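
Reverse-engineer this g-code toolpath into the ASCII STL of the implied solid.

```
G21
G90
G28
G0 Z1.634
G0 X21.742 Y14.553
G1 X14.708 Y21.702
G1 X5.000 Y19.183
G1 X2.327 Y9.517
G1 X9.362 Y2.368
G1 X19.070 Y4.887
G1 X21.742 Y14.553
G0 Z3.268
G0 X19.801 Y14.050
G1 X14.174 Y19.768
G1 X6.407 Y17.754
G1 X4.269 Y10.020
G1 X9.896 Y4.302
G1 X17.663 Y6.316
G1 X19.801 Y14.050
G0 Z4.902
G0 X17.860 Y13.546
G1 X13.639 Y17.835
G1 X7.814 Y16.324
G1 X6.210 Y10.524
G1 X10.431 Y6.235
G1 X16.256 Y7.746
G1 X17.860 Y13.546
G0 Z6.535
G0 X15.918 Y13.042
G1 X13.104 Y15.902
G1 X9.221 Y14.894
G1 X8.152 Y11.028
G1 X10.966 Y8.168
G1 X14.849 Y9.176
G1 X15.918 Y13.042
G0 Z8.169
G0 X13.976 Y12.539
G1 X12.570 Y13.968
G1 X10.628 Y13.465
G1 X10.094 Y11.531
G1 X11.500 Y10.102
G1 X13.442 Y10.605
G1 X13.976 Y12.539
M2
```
solid part
  facet normal 0.0000 0.0000 -1.0000
    outer loop
      vertex 3.593 20.613 0.000
      vertex 15.243 23.635 0.000
      vertex 23.684 15.057 0.000
    endloop
  endfacet
  facet normal 0.0000 0.0000 -1.0000
    outer loop
      vertex 0.386 9.013 0.000
      vertex 3.593 20.613 0.000
      vertex 23.684 15.057 0.000
    endloop
  endfacet
  facet normal 0.0000 0.0000 -1.0000
    outer loop
      vertex 8.827 0.435 0.000
      vertex 0.386 9.013 0.000
      vertex 23.684 15.057 0.000
    endloop
  endfacet
  facet normal 0.0000 0.0000 -1.0000
    outer loop
      vertex 20.477 3.457 0.000
      vertex 8.827 0.435 0.000
      vertex 23.684 15.057 0.000
    endloop
  endfacet
  facet normal 0.4883 0.4805 0.7284
    outer loop
      vertex 23.684 15.057 0.000
      vertex 15.243 23.635 0.000
      vertex 12.035 12.035 9.803
    endloop
  endfacet
  facet normal -0.1720 0.6632 0.7284
    outer loop
      vertex 15.243 23.635 0.000
      vertex 3.593 20.613 0.000
      vertex 12.035 12.035 9.803
    endloop
  endfacet
  facet normal -0.6604 0.1826 0.7284
    outer loop
      vertex 3.593 20.613 0.000
      vertex 0.386 9.013 0.000
      vertex 12.035 12.035 9.803
    endloop
  endfacet
  facet normal -0.4883 -0.4805 0.7284
    outer loop
      vertex 0.386 9.013 0.000
      vertex 8.827 0.435 0.000
      vertex 12.035 12.035 9.803
    endloop
  endfacet
  facet normal 0.1720 -0.6632 0.7284
    outer loop
      vertex 8.827 0.435 0.000
      vertex 20.477 3.457 0.000
      vertex 12.035 12.035 9.803
    endloop
  endfacet
  facet normal 0.6604 -0.1826 0.7284
    outer loop
      vertex 20.477 3.457 0.000
      vertex 23.684 15.057 0.000
      vertex 12.035 12.035 9.803
    endloop
  endfacet
endsolid part

The G0 Z moves step by Δz≈1.634 mm. The G1 loops shrink linearly with z, so the solid tapers from its base footprint up to z≈9.8. Closing with a flat bottom cap and the tapered top and triangulating gives 10 facets — a regular 6-sided pyramid, base circumscribed radius ≈ 12 mm, apex at z ≈ 9.8 mm.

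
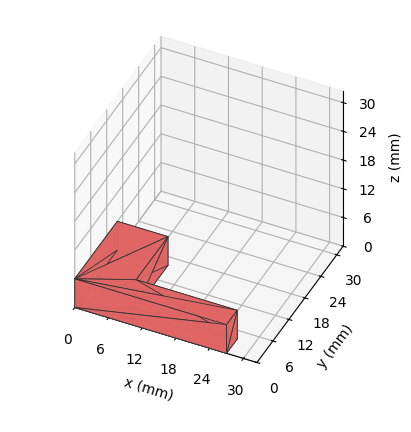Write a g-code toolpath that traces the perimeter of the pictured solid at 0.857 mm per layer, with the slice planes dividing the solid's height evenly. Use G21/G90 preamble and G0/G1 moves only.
Reading the render: the shape is an L-shaped prism: outer 27 × 16 mm, arm thicknesses ≈ 4 mm (horizontal) and 9 mm (vertical), extruded 6 mm in z (dimensions read to the nearest mm from the axis ticks). For the g-code, the solid's height is divided into equal slices at the stated Δz and each level perimeter traced with G1 moves after a G0 lift.

; perimeter-only toolpath
G21 ; units = mm
G90 ; absolute positioning
G28 ; home
; layer 1
G0 Z0.857
G0 X0.000 Y0.000
G1 X27.000 Y0.000
G1 X27.000 Y4.000
G1 X9.000 Y4.000
G1 X9.000 Y16.000
G1 X0.000 Y16.000
G1 X0.000 Y0.000
; layer 2
G0 Z1.714
G0 X0.000 Y0.000
G1 X27.000 Y0.000
G1 X27.000 Y4.000
G1 X9.000 Y4.000
G1 X9.000 Y16.000
G1 X0.000 Y16.000
G1 X0.000 Y0.000
; layer 3
G0 Z2.571
G0 X0.000 Y0.000
G1 X27.000 Y0.000
G1 X27.000 Y4.000
G1 X9.000 Y4.000
G1 X9.000 Y16.000
G1 X0.000 Y16.000
G1 X0.000 Y0.000
; layer 4
G0 Z3.429
G0 X0.000 Y0.000
G1 X27.000 Y0.000
G1 X27.000 Y4.000
G1 X9.000 Y4.000
G1 X9.000 Y16.000
G1 X0.000 Y16.000
G1 X0.000 Y0.000
; layer 5
G0 Z4.286
G0 X0.000 Y0.000
G1 X27.000 Y0.000
G1 X27.000 Y4.000
G1 X9.000 Y4.000
G1 X9.000 Y16.000
G1 X0.000 Y16.000
G1 X0.000 Y0.000
; layer 6
G0 Z5.143
G0 X0.000 Y0.000
G1 X27.000 Y0.000
G1 X27.000 Y4.000
G1 X9.000 Y4.000
G1 X9.000 Y16.000
G1 X0.000 Y16.000
G1 X0.000 Y0.000
; layer 7
G0 Z6.000
G0 X0.000 Y0.000
G1 X27.000 Y0.000
G1 X27.000 Y4.000
G1 X9.000 Y4.000
G1 X9.000 Y16.000
G1 X0.000 Y16.000
G1 X0.000 Y0.000
M2 ; end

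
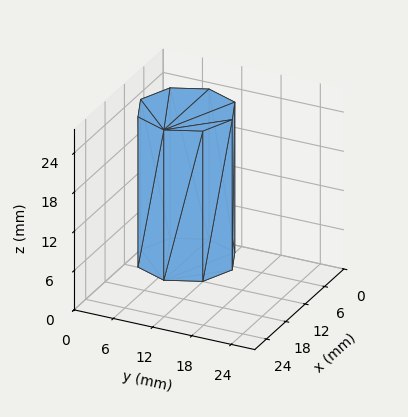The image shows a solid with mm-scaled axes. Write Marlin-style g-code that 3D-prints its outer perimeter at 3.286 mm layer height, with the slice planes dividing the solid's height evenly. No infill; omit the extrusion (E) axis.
Reading the render: the shape is a regular 8-sided prism (a cylinder approximated with 8 flat sides), circumscribed radius ≈ 7 mm, height ≈ 23 mm (dimensions read to the nearest mm from the axis ticks). For the g-code, the solid's height is divided into equal slices at the stated Δz and each level perimeter traced with G1 moves after a G0 lift.

; perimeter-only toolpath
G21 ; units = mm
G90 ; absolute positioning
G28 ; home
; layer 1
G0 Z3.286
G0 X14.000 Y7.000
G1 X11.950 Y11.950
G1 X7.000 Y14.000
G1 X2.050 Y11.950
G1 X0.000 Y7.000
G1 X2.050 Y2.050
G1 X7.000 Y0.000
G1 X11.950 Y2.050
G1 X14.000 Y7.000
; layer 2
G0 Z6.571
G0 X14.000 Y7.000
G1 X11.950 Y11.950
G1 X7.000 Y14.000
G1 X2.050 Y11.950
G1 X0.000 Y7.000
G1 X2.050 Y2.050
G1 X7.000 Y0.000
G1 X11.950 Y2.050
G1 X14.000 Y7.000
; layer 3
G0 Z9.857
G0 X14.000 Y7.000
G1 X11.950 Y11.950
G1 X7.000 Y14.000
G1 X2.050 Y11.950
G1 X0.000 Y7.000
G1 X2.050 Y2.050
G1 X7.000 Y0.000
G1 X11.950 Y2.050
G1 X14.000 Y7.000
; layer 4
G0 Z13.143
G0 X14.000 Y7.000
G1 X11.950 Y11.950
G1 X7.000 Y14.000
G1 X2.050 Y11.950
G1 X0.000 Y7.000
G1 X2.050 Y2.050
G1 X7.000 Y0.000
G1 X11.950 Y2.050
G1 X14.000 Y7.000
; layer 5
G0 Z16.429
G0 X14.000 Y7.000
G1 X11.950 Y11.950
G1 X7.000 Y14.000
G1 X2.050 Y11.950
G1 X0.000 Y7.000
G1 X2.050 Y2.050
G1 X7.000 Y0.000
G1 X11.950 Y2.050
G1 X14.000 Y7.000
; layer 6
G0 Z19.714
G0 X14.000 Y7.000
G1 X11.950 Y11.950
G1 X7.000 Y14.000
G1 X2.050 Y11.950
G1 X0.000 Y7.000
G1 X2.050 Y2.050
G1 X7.000 Y0.000
G1 X11.950 Y2.050
G1 X14.000 Y7.000
; layer 7
G0 Z23.000
G0 X14.000 Y7.000
G1 X11.950 Y11.950
G1 X7.000 Y14.000
G1 X2.050 Y11.950
G1 X0.000 Y7.000
G1 X2.050 Y2.050
G1 X7.000 Y0.000
G1 X11.950 Y2.050
G1 X14.000 Y7.000
M2 ; end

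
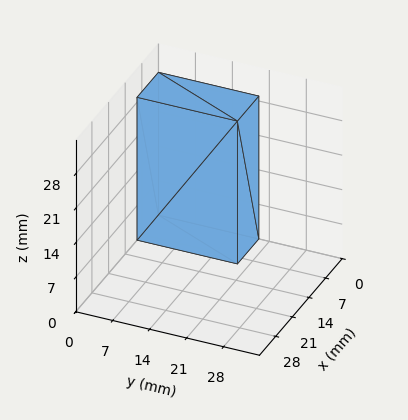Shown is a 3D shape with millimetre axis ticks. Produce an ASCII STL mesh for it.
Reading the render: the shape is a rectangular box, roughly 9 × 19 mm footprint and 29 mm tall (dimensions read to the nearest mm from the axis ticks). For the STL, each face is triangulated and given an outward normal.

solid part
  facet normal 0.0000 0.0000 -1.0000
    outer loop
      vertex 9.00 19.00 0.00
      vertex 9.00 0.00 0.00
      vertex 0.00 0.00 0.00
    endloop
  endfacet
  facet normal 0.0000 0.0000 -1.0000
    outer loop
      vertex 0.00 19.00 0.00
      vertex 9.00 19.00 0.00
      vertex 0.00 0.00 0.00
    endloop
  endfacet
  facet normal 0.0000 0.0000 1.0000
    outer loop
      vertex 0.00 0.00 29.00
      vertex 9.00 0.00 29.00
      vertex 9.00 19.00 29.00
    endloop
  endfacet
  facet normal 0.0000 0.0000 1.0000
    outer loop
      vertex 0.00 0.00 29.00
      vertex 9.00 19.00 29.00
      vertex 0.00 19.00 29.00
    endloop
  endfacet
  facet normal 0.0000 -1.0000 0.0000
    outer loop
      vertex 0.00 0.00 0.00
      vertex 9.00 0.00 0.00
      vertex 9.00 0.00 29.00
    endloop
  endfacet
  facet normal 0.0000 -1.0000 0.0000
    outer loop
      vertex 0.00 0.00 0.00
      vertex 9.00 0.00 29.00
      vertex 0.00 0.00 29.00
    endloop
  endfacet
  facet normal 0.0000 1.0000 0.0000
    outer loop
      vertex 9.00 19.00 29.00
      vertex 9.00 19.00 0.00
      vertex 0.00 19.00 0.00
    endloop
  endfacet
  facet normal 0.0000 1.0000 0.0000
    outer loop
      vertex 0.00 19.00 29.00
      vertex 9.00 19.00 29.00
      vertex 0.00 19.00 0.00
    endloop
  endfacet
  facet normal -1.0000 0.0000 0.0000
    outer loop
      vertex 0.00 19.00 29.00
      vertex 0.00 19.00 0.00
      vertex 0.00 0.00 0.00
    endloop
  endfacet
  facet normal -1.0000 0.0000 0.0000
    outer loop
      vertex 0.00 0.00 29.00
      vertex 0.00 19.00 29.00
      vertex 0.00 0.00 0.00
    endloop
  endfacet
  facet normal 1.0000 0.0000 0.0000
    outer loop
      vertex 9.00 0.00 0.00
      vertex 9.00 19.00 0.00
      vertex 9.00 19.00 29.00
    endloop
  endfacet
  facet normal 1.0000 0.0000 0.0000
    outer loop
      vertex 9.00 0.00 0.00
      vertex 9.00 19.00 29.00
      vertex 9.00 0.00 29.00
    endloop
  endfacet
endsolid part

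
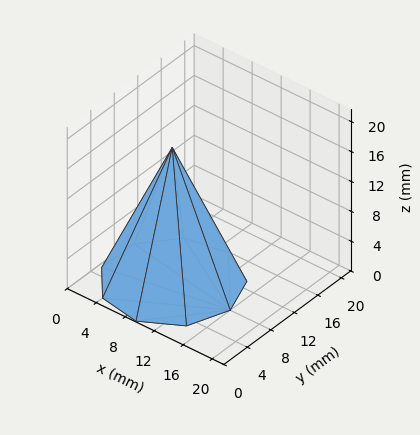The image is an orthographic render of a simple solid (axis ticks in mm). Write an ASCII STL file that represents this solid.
Reading the render: the shape is a regular 9-sided pyramid, base circumscribed radius ≈ 8 mm, apex at z ≈ 18 mm (dimensions read to the nearest mm from the axis ticks). For the STL, each face is triangulated and given an outward normal.

solid part
  facet normal 0.0000 0.0000 -1.0000
    outer loop
      vertex 9.389 15.878 0.000
      vertex 14.128 13.142 0.000
      vertex 16.000 8.000 0.000
    endloop
  endfacet
  facet normal 0.0000 0.0000 -1.0000
    outer loop
      vertex 4.000 14.928 0.000
      vertex 9.389 15.878 0.000
      vertex 16.000 8.000 0.000
    endloop
  endfacet
  facet normal 0.0000 0.0000 -1.0000
    outer loop
      vertex 0.482 10.736 0.000
      vertex 4.000 14.928 0.000
      vertex 16.000 8.000 0.000
    endloop
  endfacet
  facet normal 0.0000 0.0000 -1.0000
    outer loop
      vertex 0.482 5.264 0.000
      vertex 0.482 10.736 0.000
      vertex 16.000 8.000 0.000
    endloop
  endfacet
  facet normal 0.0000 0.0000 -1.0000
    outer loop
      vertex 4.000 1.072 0.000
      vertex 0.482 5.264 0.000
      vertex 16.000 8.000 0.000
    endloop
  endfacet
  facet normal 0.0000 0.0000 -1.0000
    outer loop
      vertex 9.389 0.122 0.000
      vertex 4.000 1.072 0.000
      vertex 16.000 8.000 0.000
    endloop
  endfacet
  facet normal 0.0000 0.0000 -1.0000
    outer loop
      vertex 14.128 2.858 0.000
      vertex 9.389 0.122 0.000
      vertex 16.000 8.000 0.000
    endloop
  endfacet
  facet normal 0.8671 0.3157 0.3854
    outer loop
      vertex 16.000 8.000 0.000
      vertex 14.128 13.142 0.000
      vertex 8.000 8.000 18.000
    endloop
  endfacet
  facet normal 0.4614 0.7991 0.3854
    outer loop
      vertex 14.128 13.142 0.000
      vertex 9.389 15.878 0.000
      vertex 8.000 8.000 18.000
    endloop
  endfacet
  facet normal -0.1602 0.9088 0.3854
    outer loop
      vertex 9.389 15.878 0.000
      vertex 4.000 14.928 0.000
      vertex 8.000 8.000 18.000
    endloop
  endfacet
  facet normal -0.7068 0.5932 0.3854
    outer loop
      vertex 4.000 14.928 0.000
      vertex 0.482 10.736 0.000
      vertex 8.000 8.000 18.000
    endloop
  endfacet
  facet normal -0.9227 0.0000 0.3854
    outer loop
      vertex 0.482 10.736 0.000
      vertex 0.482 5.264 0.000
      vertex 8.000 8.000 18.000
    endloop
  endfacet
  facet normal -0.7068 -0.5932 0.3854
    outer loop
      vertex 0.482 5.264 0.000
      vertex 4.000 1.072 0.000
      vertex 8.000 8.000 18.000
    endloop
  endfacet
  facet normal -0.1602 -0.9088 0.3854
    outer loop
      vertex 4.000 1.072 0.000
      vertex 9.389 0.122 0.000
      vertex 8.000 8.000 18.000
    endloop
  endfacet
  facet normal 0.4614 -0.7991 0.3854
    outer loop
      vertex 9.389 0.122 0.000
      vertex 14.128 2.858 0.000
      vertex 8.000 8.000 18.000
    endloop
  endfacet
  facet normal 0.8671 -0.3157 0.3854
    outer loop
      vertex 14.128 2.858 0.000
      vertex 16.000 8.000 0.000
      vertex 8.000 8.000 18.000
    endloop
  endfacet
endsolid part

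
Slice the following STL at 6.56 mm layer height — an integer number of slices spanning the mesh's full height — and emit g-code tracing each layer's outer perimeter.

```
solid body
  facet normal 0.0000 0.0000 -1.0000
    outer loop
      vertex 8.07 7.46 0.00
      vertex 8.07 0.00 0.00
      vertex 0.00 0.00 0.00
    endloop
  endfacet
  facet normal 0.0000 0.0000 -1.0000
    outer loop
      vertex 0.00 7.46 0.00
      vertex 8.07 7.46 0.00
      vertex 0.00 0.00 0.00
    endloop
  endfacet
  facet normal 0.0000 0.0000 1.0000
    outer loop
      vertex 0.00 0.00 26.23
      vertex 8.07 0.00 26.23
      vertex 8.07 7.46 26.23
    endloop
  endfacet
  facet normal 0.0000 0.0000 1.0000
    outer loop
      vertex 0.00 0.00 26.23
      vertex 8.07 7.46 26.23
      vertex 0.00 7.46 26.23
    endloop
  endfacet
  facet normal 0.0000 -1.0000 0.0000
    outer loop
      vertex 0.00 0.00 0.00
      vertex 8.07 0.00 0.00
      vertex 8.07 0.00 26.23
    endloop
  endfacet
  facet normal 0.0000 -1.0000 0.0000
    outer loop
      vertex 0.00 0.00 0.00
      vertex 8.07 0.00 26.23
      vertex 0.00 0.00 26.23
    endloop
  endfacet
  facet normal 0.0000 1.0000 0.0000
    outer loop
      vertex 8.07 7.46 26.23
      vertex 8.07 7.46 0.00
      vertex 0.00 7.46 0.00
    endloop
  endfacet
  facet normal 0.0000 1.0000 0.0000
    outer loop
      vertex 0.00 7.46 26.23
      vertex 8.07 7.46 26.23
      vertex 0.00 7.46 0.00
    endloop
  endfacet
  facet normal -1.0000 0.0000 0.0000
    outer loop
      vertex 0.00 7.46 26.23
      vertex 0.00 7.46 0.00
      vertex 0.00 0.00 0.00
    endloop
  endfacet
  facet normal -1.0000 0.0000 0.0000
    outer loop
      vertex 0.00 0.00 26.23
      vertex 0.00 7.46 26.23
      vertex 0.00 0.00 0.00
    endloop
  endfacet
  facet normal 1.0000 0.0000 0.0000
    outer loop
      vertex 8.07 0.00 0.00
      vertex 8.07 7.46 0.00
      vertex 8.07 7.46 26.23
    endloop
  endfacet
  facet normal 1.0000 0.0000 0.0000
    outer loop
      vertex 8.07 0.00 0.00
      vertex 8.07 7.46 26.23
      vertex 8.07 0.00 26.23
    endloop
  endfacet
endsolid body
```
; perimeter-only toolpath
G21 ; units = mm
G90 ; absolute positioning
G28 ; home
; layer 1
G0 Z6.56
G0 X0.00 Y0.00
G1 X8.07 Y0.00
G1 X8.07 Y7.46
G1 X0.00 Y7.46
G1 X0.00 Y0.00
; layer 2
G0 Z13.12
G0 X0.00 Y0.00
G1 X8.07 Y0.00
G1 X8.07 Y7.46
G1 X0.00 Y7.46
G1 X0.00 Y0.00
; layer 3
G0 Z19.67
G0 X0.00 Y0.00
G1 X8.07 Y0.00
G1 X8.07 Y7.46
G1 X0.00 Y7.46
G1 X0.00 Y0.00
; layer 4
G0 Z26.23
G0 X0.00 Y0.00
G1 X8.07 Y0.00
G1 X8.07 Y7.46
G1 X0.00 Y7.46
G1 X0.00 Y0.00
M2 ; end

The solid is a rectangular box, roughly 8.07 × 7.46 mm footprint and 26.2 mm tall. Slicing at Δz = 6.56 mm — 4 equal slices spanning the solid's height, so layer i sits at z = i·h/4 — gives 4 non-empty perimeters. Each is a 4-segment closed polygon; G0 lifts to the layer z and rapids to the start vertex, then G1 traces the edges.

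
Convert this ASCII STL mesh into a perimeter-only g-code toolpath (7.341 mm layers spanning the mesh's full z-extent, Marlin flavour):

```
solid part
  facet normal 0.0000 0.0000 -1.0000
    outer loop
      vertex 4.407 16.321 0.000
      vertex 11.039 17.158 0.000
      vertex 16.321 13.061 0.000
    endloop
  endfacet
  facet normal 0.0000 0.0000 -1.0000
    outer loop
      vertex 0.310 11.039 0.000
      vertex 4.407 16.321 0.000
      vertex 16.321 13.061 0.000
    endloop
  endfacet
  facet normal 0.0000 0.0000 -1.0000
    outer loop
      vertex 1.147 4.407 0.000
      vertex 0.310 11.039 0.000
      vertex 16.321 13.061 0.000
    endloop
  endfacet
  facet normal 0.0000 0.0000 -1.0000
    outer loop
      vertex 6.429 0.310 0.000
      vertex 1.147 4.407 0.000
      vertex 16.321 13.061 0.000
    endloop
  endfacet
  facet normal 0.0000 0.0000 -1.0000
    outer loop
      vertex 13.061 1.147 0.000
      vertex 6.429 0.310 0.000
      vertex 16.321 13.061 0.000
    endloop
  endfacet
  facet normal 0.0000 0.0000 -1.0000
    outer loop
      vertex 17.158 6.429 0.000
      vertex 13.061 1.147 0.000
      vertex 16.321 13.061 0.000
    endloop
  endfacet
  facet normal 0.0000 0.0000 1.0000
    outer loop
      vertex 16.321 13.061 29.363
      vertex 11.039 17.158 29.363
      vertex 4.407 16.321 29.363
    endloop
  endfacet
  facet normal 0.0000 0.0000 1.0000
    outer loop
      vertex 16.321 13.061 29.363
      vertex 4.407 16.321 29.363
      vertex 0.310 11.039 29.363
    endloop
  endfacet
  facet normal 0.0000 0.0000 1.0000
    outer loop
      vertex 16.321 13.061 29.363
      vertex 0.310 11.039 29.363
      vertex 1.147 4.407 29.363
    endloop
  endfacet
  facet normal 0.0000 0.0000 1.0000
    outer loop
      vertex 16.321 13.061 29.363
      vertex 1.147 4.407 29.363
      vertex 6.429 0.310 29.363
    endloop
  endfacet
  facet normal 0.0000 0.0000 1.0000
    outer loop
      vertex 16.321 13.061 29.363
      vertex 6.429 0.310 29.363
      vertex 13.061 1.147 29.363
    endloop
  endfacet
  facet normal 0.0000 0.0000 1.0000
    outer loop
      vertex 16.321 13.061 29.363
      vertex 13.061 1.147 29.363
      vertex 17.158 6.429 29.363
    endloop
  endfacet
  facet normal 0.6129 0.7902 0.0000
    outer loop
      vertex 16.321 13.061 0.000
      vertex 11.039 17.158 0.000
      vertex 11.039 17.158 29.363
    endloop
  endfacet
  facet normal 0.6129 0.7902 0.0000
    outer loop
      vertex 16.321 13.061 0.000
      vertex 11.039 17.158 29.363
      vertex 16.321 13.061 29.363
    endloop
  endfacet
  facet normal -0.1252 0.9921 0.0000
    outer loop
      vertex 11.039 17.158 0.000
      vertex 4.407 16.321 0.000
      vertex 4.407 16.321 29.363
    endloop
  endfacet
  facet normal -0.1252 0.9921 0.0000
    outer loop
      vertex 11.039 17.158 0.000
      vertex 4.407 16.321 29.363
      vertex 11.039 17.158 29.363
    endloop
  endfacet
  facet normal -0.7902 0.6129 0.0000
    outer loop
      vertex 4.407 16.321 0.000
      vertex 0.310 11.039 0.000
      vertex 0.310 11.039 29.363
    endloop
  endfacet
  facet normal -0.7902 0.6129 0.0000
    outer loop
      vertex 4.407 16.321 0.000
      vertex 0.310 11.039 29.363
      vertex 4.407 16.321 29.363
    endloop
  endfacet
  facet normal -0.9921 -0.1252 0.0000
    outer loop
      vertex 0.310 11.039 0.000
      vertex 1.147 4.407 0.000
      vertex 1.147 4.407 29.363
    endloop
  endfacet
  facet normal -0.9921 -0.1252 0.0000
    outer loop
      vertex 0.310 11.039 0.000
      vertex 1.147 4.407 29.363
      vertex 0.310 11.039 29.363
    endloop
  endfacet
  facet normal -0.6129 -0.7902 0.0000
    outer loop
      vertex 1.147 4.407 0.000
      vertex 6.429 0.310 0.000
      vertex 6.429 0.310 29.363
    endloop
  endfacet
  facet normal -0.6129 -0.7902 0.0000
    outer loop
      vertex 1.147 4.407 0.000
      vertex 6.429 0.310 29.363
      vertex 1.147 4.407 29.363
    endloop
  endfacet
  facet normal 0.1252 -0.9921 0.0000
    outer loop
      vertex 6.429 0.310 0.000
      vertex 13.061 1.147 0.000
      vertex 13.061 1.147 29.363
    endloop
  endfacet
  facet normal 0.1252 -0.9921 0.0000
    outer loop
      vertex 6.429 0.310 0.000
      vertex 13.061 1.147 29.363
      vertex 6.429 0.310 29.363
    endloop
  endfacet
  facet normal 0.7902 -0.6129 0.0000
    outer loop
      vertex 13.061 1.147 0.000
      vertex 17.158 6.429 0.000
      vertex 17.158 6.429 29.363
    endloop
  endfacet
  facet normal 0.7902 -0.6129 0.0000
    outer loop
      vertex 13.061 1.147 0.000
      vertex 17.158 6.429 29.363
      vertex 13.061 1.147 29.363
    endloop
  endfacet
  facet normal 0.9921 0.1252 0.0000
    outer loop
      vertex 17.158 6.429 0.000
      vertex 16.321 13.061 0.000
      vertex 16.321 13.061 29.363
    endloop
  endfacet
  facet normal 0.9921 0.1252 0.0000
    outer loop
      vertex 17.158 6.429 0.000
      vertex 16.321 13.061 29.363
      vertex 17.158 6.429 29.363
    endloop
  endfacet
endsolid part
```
; perimeter-only toolpath
G21 ; units = mm
G90 ; absolute positioning
G28 ; home
; layer 1
G0 Z7.341
G0 X16.321 Y13.061
G1 X11.039 Y17.158
G1 X4.407 Y16.321
G1 X0.310 Y11.039
G1 X1.147 Y4.407
G1 X6.429 Y0.310
G1 X13.061 Y1.147
G1 X17.158 Y6.429
G1 X16.321 Y13.061
; layer 2
G0 Z14.681
G0 X16.321 Y13.061
G1 X11.039 Y17.158
G1 X4.407 Y16.321
G1 X0.310 Y11.039
G1 X1.147 Y4.407
G1 X6.429 Y0.310
G1 X13.061 Y1.147
G1 X17.158 Y6.429
G1 X16.321 Y13.061
; layer 3
G0 Z22.022
G0 X16.321 Y13.061
G1 X11.039 Y17.158
G1 X4.407 Y16.321
G1 X0.310 Y11.039
G1 X1.147 Y4.407
G1 X6.429 Y0.310
G1 X13.061 Y1.147
G1 X17.158 Y6.429
G1 X16.321 Y13.061
; layer 4
G0 Z29.363
G0 X16.321 Y13.061
G1 X11.039 Y17.158
G1 X4.407 Y16.321
G1 X0.310 Y11.039
G1 X1.147 Y4.407
G1 X6.429 Y0.310
G1 X13.061 Y1.147
G1 X17.158 Y6.429
G1 X16.321 Y13.061
M2 ; end

The solid is a regular 8-sided prism (a cylinder approximated with 8 flat sides), circumscribed radius ≈ 8.73 mm, height ≈ 29.4 mm. Slicing at Δz = 7.341 mm — 4 equal slices spanning the solid's height, so layer i sits at z = i·h/4 — gives 4 non-empty perimeters. Each is a 8-segment closed polygon; G0 lifts to the layer z and rapids to the start vertex, then G1 traces the edges.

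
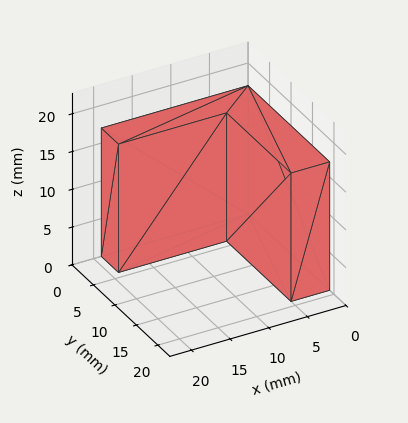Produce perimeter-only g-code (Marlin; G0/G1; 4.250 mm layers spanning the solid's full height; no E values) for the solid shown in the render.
Reading the render: the shape is an L-shaped prism: outer 19 × 19 mm, arm thicknesses ≈ 4 mm (horizontal) and 5 mm (vertical), extruded 17 mm in z (dimensions read to the nearest mm from the axis ticks). For the g-code, the solid's height is divided into equal slices at the stated Δz and each level perimeter traced with G1 moves after a G0 lift.

; perimeter-only toolpath
G21 ; units = mm
G90 ; absolute positioning
G28 ; home
; layer 1
G0 Z4.250
G0 X0.000 Y0.000
G1 X19.000 Y0.000
G1 X19.000 Y4.000
G1 X5.000 Y4.000
G1 X5.000 Y19.000
G1 X0.000 Y19.000
G1 X0.000 Y0.000
; layer 2
G0 Z8.500
G0 X0.000 Y0.000
G1 X19.000 Y0.000
G1 X19.000 Y4.000
G1 X5.000 Y4.000
G1 X5.000 Y19.000
G1 X0.000 Y19.000
G1 X0.000 Y0.000
; layer 3
G0 Z12.750
G0 X0.000 Y0.000
G1 X19.000 Y0.000
G1 X19.000 Y4.000
G1 X5.000 Y4.000
G1 X5.000 Y19.000
G1 X0.000 Y19.000
G1 X0.000 Y0.000
; layer 4
G0 Z17.000
G0 X0.000 Y0.000
G1 X19.000 Y0.000
G1 X19.000 Y4.000
G1 X5.000 Y4.000
G1 X5.000 Y19.000
G1 X0.000 Y19.000
G1 X0.000 Y0.000
M2 ; end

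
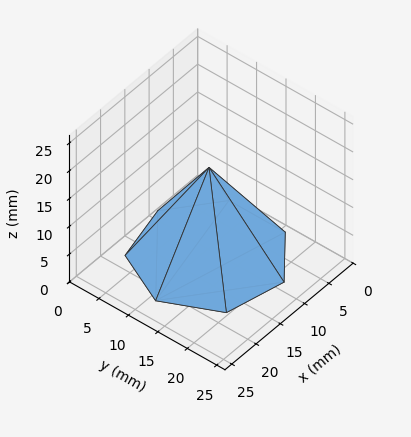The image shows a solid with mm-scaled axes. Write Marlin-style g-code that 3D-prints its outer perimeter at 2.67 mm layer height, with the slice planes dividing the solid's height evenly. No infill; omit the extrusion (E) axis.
Reading the render: the shape is a regular 7-sided pyramid, base circumscribed radius ≈ 11 mm, apex at z ≈ 16 mm (dimensions read to the nearest mm from the axis ticks). For the g-code, the solid's height is divided into equal slices at the stated Δz and each level perimeter traced with G1 moves after a G0 lift.

; perimeter-only toolpath
G21 ; units = mm
G90 ; absolute positioning
G28 ; home
; layer 1
G0 Z2.67
G0 X20.17 Y11.00
G1 X16.72 Y18.17
G1 X8.96 Y19.93
G1 X2.74 Y14.98
G1 X2.74 Y7.03
G1 X8.96 Y2.07
G1 X16.72 Y3.83
G1 X20.17 Y11.00
; layer 2
G0 Z5.33
G0 X18.33 Y11.00
G1 X15.57 Y16.73
G1 X9.37 Y18.15
G1 X4.39 Y14.18
G1 X4.39 Y7.82
G1 X9.37 Y3.85
G1 X15.57 Y5.27
G1 X18.33 Y11.00
; layer 3
G0 Z8.00
G0 X16.50 Y11.00
G1 X14.43 Y15.30
G1 X9.78 Y16.36
G1 X6.04 Y13.38
G1 X6.04 Y8.62
G1 X9.78 Y5.64
G1 X14.43 Y6.70
G1 X16.50 Y11.00
; layer 4
G0 Z10.67
G0 X14.67 Y11.00
G1 X13.29 Y13.87
G1 X10.18 Y14.57
G1 X7.70 Y12.59
G1 X7.70 Y9.41
G1 X10.18 Y7.43
G1 X13.29 Y8.13
G1 X14.67 Y11.00
; layer 5
G0 Z13.33
G0 X12.83 Y11.00
G1 X12.14 Y12.43
G1 X10.59 Y12.79
G1 X9.35 Y11.79
G1 X9.35 Y10.21
G1 X10.59 Y9.21
G1 X12.14 Y9.57
G1 X12.83 Y11.00
M2 ; end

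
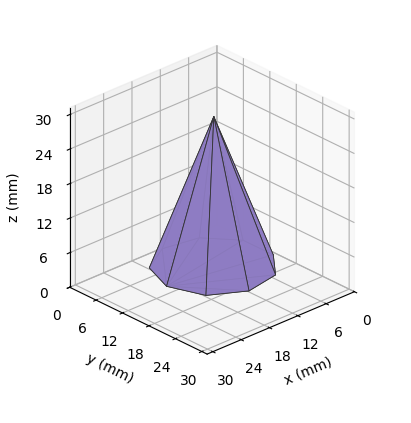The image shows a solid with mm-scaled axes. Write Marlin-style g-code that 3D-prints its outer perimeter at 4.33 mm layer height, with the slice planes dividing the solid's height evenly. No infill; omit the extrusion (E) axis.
Reading the render: the shape is a regular 9-sided pyramid, base circumscribed radius ≈ 10 mm, apex at z ≈ 26 mm (dimensions read to the nearest mm from the axis ticks). For the g-code, the solid's height is divided into equal slices at the stated Δz and each level perimeter traced with G1 moves after a G0 lift.

; perimeter-only toolpath
G21 ; units = mm
G90 ; absolute positioning
G28 ; home
; layer 1
G0 Z4.33
G0 X18.33 Y10.00
G1 X16.38 Y15.36
G1 X11.45 Y18.21
G1 X5.83 Y17.22
G1 X2.17 Y12.85
G1 X2.17 Y7.15
G1 X5.83 Y2.78
G1 X11.45 Y1.79
G1 X16.38 Y4.64
G1 X18.33 Y10.00
; layer 2
G0 Z8.67
G0 X16.67 Y10.00
G1 X15.11 Y14.29
G1 X11.16 Y16.57
G1 X6.67 Y15.77
G1 X3.73 Y12.28
G1 X3.73 Y7.72
G1 X6.67 Y4.23
G1 X11.16 Y3.43
G1 X15.11 Y5.71
G1 X16.67 Y10.00
; layer 3
G0 Z13.00
G0 X15.00 Y10.00
G1 X13.83 Y13.21
G1 X10.87 Y14.93
G1 X7.50 Y14.33
G1 X5.30 Y11.71
G1 X5.30 Y8.29
G1 X7.50 Y5.67
G1 X10.87 Y5.08
G1 X13.83 Y6.79
G1 X15.00 Y10.00
; layer 4
G0 Z17.33
G0 X13.33 Y10.00
G1 X12.55 Y12.14
G1 X10.58 Y13.28
G1 X8.33 Y12.89
G1 X6.87 Y11.14
G1 X6.87 Y8.86
G1 X8.33 Y7.11
G1 X10.58 Y6.72
G1 X12.55 Y7.86
G1 X13.33 Y10.00
; layer 5
G0 Z21.67
G0 X11.67 Y10.00
G1 X11.28 Y11.07
G1 X10.29 Y11.64
G1 X9.17 Y11.44
G1 X8.43 Y10.57
G1 X8.43 Y9.43
G1 X9.17 Y8.56
G1 X10.29 Y8.36
G1 X11.28 Y8.93
G1 X11.67 Y10.00
M2 ; end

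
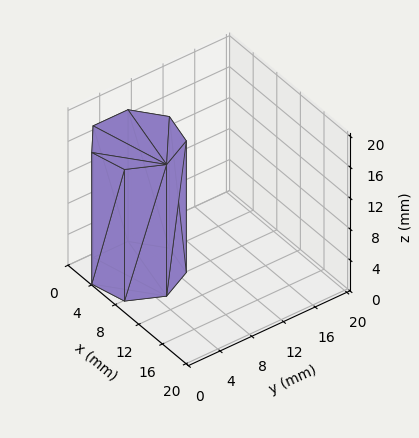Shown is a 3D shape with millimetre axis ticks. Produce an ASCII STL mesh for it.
Reading the render: the shape is a regular 7-sided prism (a cylinder approximated with 7 flat sides), circumscribed radius ≈ 5 mm, height ≈ 17 mm (dimensions read to the nearest mm from the axis ticks). For the STL, each face is triangulated and given an outward normal.

solid part
  facet normal 0.0000 0.0000 -1.0000
    outer loop
      vertex 3.9 9.9 0.0
      vertex 8.1 8.9 0.0
      vertex 10.0 5.0 0.0
    endloop
  endfacet
  facet normal 0.0000 0.0000 -1.0000
    outer loop
      vertex 0.5 7.2 0.0
      vertex 3.9 9.9 0.0
      vertex 10.0 5.0 0.0
    endloop
  endfacet
  facet normal 0.0000 0.0000 -1.0000
    outer loop
      vertex 0.5 2.8 0.0
      vertex 0.5 7.2 0.0
      vertex 10.0 5.0 0.0
    endloop
  endfacet
  facet normal 0.0000 0.0000 -1.0000
    outer loop
      vertex 3.9 0.1 0.0
      vertex 0.5 2.8 0.0
      vertex 10.0 5.0 0.0
    endloop
  endfacet
  facet normal 0.0000 0.0000 -1.0000
    outer loop
      vertex 8.1 1.1 0.0
      vertex 3.9 0.1 0.0
      vertex 10.0 5.0 0.0
    endloop
  endfacet
  facet normal 0.0000 0.0000 1.0000
    outer loop
      vertex 10.0 5.0 17.0
      vertex 8.1 8.9 17.0
      vertex 3.9 9.9 17.0
    endloop
  endfacet
  facet normal 0.0000 0.0000 1.0000
    outer loop
      vertex 10.0 5.0 17.0
      vertex 3.9 9.9 17.0
      vertex 0.5 7.2 17.0
    endloop
  endfacet
  facet normal 0.0000 0.0000 1.0000
    outer loop
      vertex 10.0 5.0 17.0
      vertex 0.5 7.2 17.0
      vertex 0.5 2.8 17.0
    endloop
  endfacet
  facet normal 0.0000 0.0000 1.0000
    outer loop
      vertex 10.0 5.0 17.0
      vertex 0.5 2.8 17.0
      vertex 3.9 0.1 17.0
    endloop
  endfacet
  facet normal 0.0000 0.0000 1.0000
    outer loop
      vertex 10.0 5.0 17.0
      vertex 3.9 0.1 17.0
      vertex 8.1 1.1 17.0
    endloop
  endfacet
  facet normal 0.8990 0.4380 0.0000
    outer loop
      vertex 10.0 5.0 0.0
      vertex 8.1 8.9 0.0
      vertex 8.1 8.9 17.0
    endloop
  endfacet
  facet normal 0.8990 0.4380 0.0000
    outer loop
      vertex 10.0 5.0 0.0
      vertex 8.1 8.9 17.0
      vertex 10.0 5.0 17.0
    endloop
  endfacet
  facet normal 0.2316 0.9728 0.0000
    outer loop
      vertex 8.1 8.9 0.0
      vertex 3.9 9.9 0.0
      vertex 3.9 9.9 17.0
    endloop
  endfacet
  facet normal 0.2316 0.9728 0.0000
    outer loop
      vertex 8.1 8.9 0.0
      vertex 3.9 9.9 17.0
      vertex 8.1 8.9 17.0
    endloop
  endfacet
  facet normal -0.6219 0.7831 0.0000
    outer loop
      vertex 3.9 9.9 0.0
      vertex 0.5 7.2 0.0
      vertex 0.5 7.2 17.0
    endloop
  endfacet
  facet normal -0.6219 0.7831 0.0000
    outer loop
      vertex 3.9 9.9 0.0
      vertex 0.5 7.2 17.0
      vertex 3.9 9.9 17.0
    endloop
  endfacet
  facet normal -1.0000 0.0000 0.0000
    outer loop
      vertex 0.5 7.2 0.0
      vertex 0.5 2.8 0.0
      vertex 0.5 2.8 17.0
    endloop
  endfacet
  facet normal -1.0000 0.0000 0.0000
    outer loop
      vertex 0.5 7.2 0.0
      vertex 0.5 2.8 17.0
      vertex 0.5 7.2 17.0
    endloop
  endfacet
  facet normal -0.6219 -0.7831 0.0000
    outer loop
      vertex 0.5 2.8 0.0
      vertex 3.9 0.1 0.0
      vertex 3.9 0.1 17.0
    endloop
  endfacet
  facet normal -0.6219 -0.7831 0.0000
    outer loop
      vertex 0.5 2.8 0.0
      vertex 3.9 0.1 17.0
      vertex 0.5 2.8 17.0
    endloop
  endfacet
  facet normal 0.2316 -0.9728 0.0000
    outer loop
      vertex 3.9 0.1 0.0
      vertex 8.1 1.1 0.0
      vertex 8.1 1.1 17.0
    endloop
  endfacet
  facet normal 0.2316 -0.9728 0.0000
    outer loop
      vertex 3.9 0.1 0.0
      vertex 8.1 1.1 17.0
      vertex 3.9 0.1 17.0
    endloop
  endfacet
  facet normal 0.8990 -0.4380 0.0000
    outer loop
      vertex 8.1 1.1 0.0
      vertex 10.0 5.0 0.0
      vertex 10.0 5.0 17.0
    endloop
  endfacet
  facet normal 0.8990 -0.4380 0.0000
    outer loop
      vertex 8.1 1.1 0.0
      vertex 10.0 5.0 17.0
      vertex 8.1 1.1 17.0
    endloop
  endfacet
endsolid part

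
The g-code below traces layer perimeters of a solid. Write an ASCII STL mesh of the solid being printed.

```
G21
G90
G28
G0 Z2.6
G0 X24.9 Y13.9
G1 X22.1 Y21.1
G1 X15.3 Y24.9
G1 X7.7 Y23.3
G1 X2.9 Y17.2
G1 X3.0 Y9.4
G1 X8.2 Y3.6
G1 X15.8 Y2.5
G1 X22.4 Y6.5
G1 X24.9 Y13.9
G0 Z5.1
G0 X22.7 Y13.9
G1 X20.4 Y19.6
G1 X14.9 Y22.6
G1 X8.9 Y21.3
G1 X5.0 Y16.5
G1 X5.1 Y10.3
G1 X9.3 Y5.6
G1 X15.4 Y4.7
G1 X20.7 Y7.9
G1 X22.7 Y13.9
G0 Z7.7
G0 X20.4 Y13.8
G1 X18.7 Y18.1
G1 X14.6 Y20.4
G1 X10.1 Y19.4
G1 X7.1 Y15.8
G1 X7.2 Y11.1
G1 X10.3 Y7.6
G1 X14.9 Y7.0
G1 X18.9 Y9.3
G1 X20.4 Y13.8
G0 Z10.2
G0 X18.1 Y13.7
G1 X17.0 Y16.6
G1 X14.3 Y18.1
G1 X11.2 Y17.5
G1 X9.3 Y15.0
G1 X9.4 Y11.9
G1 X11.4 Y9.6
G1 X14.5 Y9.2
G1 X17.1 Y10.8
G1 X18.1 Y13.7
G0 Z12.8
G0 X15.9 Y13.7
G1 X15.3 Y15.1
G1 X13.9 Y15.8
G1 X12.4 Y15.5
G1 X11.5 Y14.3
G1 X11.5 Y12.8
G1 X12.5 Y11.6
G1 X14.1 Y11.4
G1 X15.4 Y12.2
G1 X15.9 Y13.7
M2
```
solid part
  facet normal 0.0000 0.0000 -1.0000
    outer loop
      vertex 15.6 27.1 0.0
      vertex 23.8 22.6 0.0
      vertex 27.2 14.0 0.0
    endloop
  endfacet
  facet normal 0.0000 0.0000 -1.0000
    outer loop
      vertex 6.5 25.2 0.0
      vertex 15.6 27.1 0.0
      vertex 27.2 14.0 0.0
    endloop
  endfacet
  facet normal 0.0000 0.0000 -1.0000
    outer loop
      vertex 0.7 17.9 0.0
      vertex 6.5 25.2 0.0
      vertex 27.2 14.0 0.0
    endloop
  endfacet
  facet normal 0.0000 0.0000 -1.0000
    outer loop
      vertex 0.9 8.6 0.0
      vertex 0.7 17.9 0.0
      vertex 27.2 14.0 0.0
    endloop
  endfacet
  facet normal 0.0000 0.0000 -1.0000
    outer loop
      vertex 7.1 1.6 0.0
      vertex 0.9 8.6 0.0
      vertex 27.2 14.0 0.0
    endloop
  endfacet
  facet normal 0.0000 0.0000 -1.0000
    outer loop
      vertex 16.3 0.3 0.0
      vertex 7.1 1.6 0.0
      vertex 27.2 14.0 0.0
    endloop
  endfacet
  facet normal 0.0000 0.0000 -1.0000
    outer loop
      vertex 24.2 5.1 0.0
      vertex 16.3 0.3 0.0
      vertex 27.2 14.0 0.0
    endloop
  endfacet
  facet normal 0.7134 0.2820 0.6415
    outer loop
      vertex 27.2 14.0 0.0
      vertex 23.8 22.6 0.0
      vertex 13.6 13.6 15.3
    endloop
  endfacet
  facet normal 0.3690 0.6725 0.6416
    outer loop
      vertex 23.8 22.6 0.0
      vertex 15.6 27.1 0.0
      vertex 13.6 13.6 15.3
    endloop
  endfacet
  facet normal -0.1567 0.7506 0.6418
    outer loop
      vertex 15.6 27.1 0.0
      vertex 6.5 25.2 0.0
      vertex 13.6 13.6 15.3
    endloop
  endfacet
  facet normal -0.6010 0.4775 0.6409
    outer loop
      vertex 6.5 25.2 0.0
      vertex 0.7 17.9 0.0
      vertex 13.6 13.6 15.3
    endloop
  endfacet
  facet normal -0.7667 -0.0165 0.6418
    outer loop
      vertex 0.7 17.9 0.0
      vertex 0.9 8.6 0.0
      vertex 13.6 13.6 15.3
    endloop
  endfacet
  facet normal -0.5737 -0.5082 0.6423
    outer loop
      vertex 0.9 8.6 0.0
      vertex 7.1 1.6 0.0
      vertex 13.6 13.6 15.3
    endloop
  endfacet
  facet normal -0.1073 -0.7597 0.6414
    outer loop
      vertex 7.1 1.6 0.0
      vertex 16.3 0.3 0.0
      vertex 13.6 13.6 15.3
    endloop
  endfacet
  facet normal 0.3987 -0.6561 0.6407
    outer loop
      vertex 16.3 0.3 0.0
      vertex 24.2 5.1 0.0
      vertex 13.6 13.6 15.3
    endloop
  endfacet
  facet normal 0.7277 -0.2453 0.6405
    outer loop
      vertex 24.2 5.1 0.0
      vertex 27.2 14.0 0.0
      vertex 13.6 13.6 15.3
    endloop
  endfacet
endsolid part

The G0 Z moves step by Δz≈2.6 mm. The G1 loops shrink linearly with z, so the solid tapers from its base footprint up to z≈15.3. Closing with a flat bottom cap and the tapered top and triangulating gives 16 facets — a regular 9-sided pyramid, base circumscribed radius ≈ 13.6 mm, apex at z ≈ 15.3 mm.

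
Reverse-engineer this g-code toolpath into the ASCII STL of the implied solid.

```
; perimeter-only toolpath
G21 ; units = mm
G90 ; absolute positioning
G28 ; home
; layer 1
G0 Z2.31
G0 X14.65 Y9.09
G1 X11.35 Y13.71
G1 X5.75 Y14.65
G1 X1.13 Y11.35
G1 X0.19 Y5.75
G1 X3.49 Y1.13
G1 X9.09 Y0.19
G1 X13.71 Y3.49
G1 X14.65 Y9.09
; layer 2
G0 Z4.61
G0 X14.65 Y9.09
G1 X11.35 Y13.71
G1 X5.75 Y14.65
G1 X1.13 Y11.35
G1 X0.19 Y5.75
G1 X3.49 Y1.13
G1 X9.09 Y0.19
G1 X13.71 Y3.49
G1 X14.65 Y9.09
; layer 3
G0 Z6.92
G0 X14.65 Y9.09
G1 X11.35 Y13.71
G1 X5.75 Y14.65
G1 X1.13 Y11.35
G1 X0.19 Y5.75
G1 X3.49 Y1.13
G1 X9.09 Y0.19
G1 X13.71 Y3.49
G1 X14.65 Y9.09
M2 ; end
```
solid part
  facet normal 0.0000 0.0000 -1.0000
    outer loop
      vertex 5.75 14.65 0.00
      vertex 11.35 13.71 0.00
      vertex 14.65 9.09 0.00
    endloop
  endfacet
  facet normal 0.0000 0.0000 -1.0000
    outer loop
      vertex 1.13 11.35 0.00
      vertex 5.75 14.65 0.00
      vertex 14.65 9.09 0.00
    endloop
  endfacet
  facet normal 0.0000 0.0000 -1.0000
    outer loop
      vertex 0.19 5.75 0.00
      vertex 1.13 11.35 0.00
      vertex 14.65 9.09 0.00
    endloop
  endfacet
  facet normal 0.0000 0.0000 -1.0000
    outer loop
      vertex 3.49 1.13 0.00
      vertex 0.19 5.75 0.00
      vertex 14.65 9.09 0.00
    endloop
  endfacet
  facet normal 0.0000 0.0000 -1.0000
    outer loop
      vertex 9.09 0.19 0.00
      vertex 3.49 1.13 0.00
      vertex 14.65 9.09 0.00
    endloop
  endfacet
  facet normal 0.0000 0.0000 -1.0000
    outer loop
      vertex 13.71 3.49 0.00
      vertex 9.09 0.19 0.00
      vertex 14.65 9.09 0.00
    endloop
  endfacet
  facet normal 0.0000 0.0000 1.0000
    outer loop
      vertex 14.65 9.09 6.92
      vertex 11.35 13.71 6.92
      vertex 5.75 14.65 6.92
    endloop
  endfacet
  facet normal 0.0000 0.0000 1.0000
    outer loop
      vertex 14.65 9.09 6.92
      vertex 5.75 14.65 6.92
      vertex 1.13 11.35 6.92
    endloop
  endfacet
  facet normal 0.0000 0.0000 1.0000
    outer loop
      vertex 14.65 9.09 6.92
      vertex 1.13 11.35 6.92
      vertex 0.19 5.75 6.92
    endloop
  endfacet
  facet normal 0.0000 0.0000 1.0000
    outer loop
      vertex 14.65 9.09 6.92
      vertex 0.19 5.75 6.92
      vertex 3.49 1.13 6.92
    endloop
  endfacet
  facet normal 0.0000 0.0000 1.0000
    outer loop
      vertex 14.65 9.09 6.92
      vertex 3.49 1.13 6.92
      vertex 9.09 0.19 6.92
    endloop
  endfacet
  facet normal 0.0000 0.0000 1.0000
    outer loop
      vertex 14.65 9.09 6.92
      vertex 9.09 0.19 6.92
      vertex 13.71 3.49 6.92
    endloop
  endfacet
  facet normal 0.8137 0.5812 0.0000
    outer loop
      vertex 14.65 9.09 0.00
      vertex 11.35 13.71 0.00
      vertex 11.35 13.71 6.92
    endloop
  endfacet
  facet normal 0.8137 0.5812 0.0000
    outer loop
      vertex 14.65 9.09 0.00
      vertex 11.35 13.71 6.92
      vertex 14.65 9.09 6.92
    endloop
  endfacet
  facet normal 0.1655 0.9862 0.0000
    outer loop
      vertex 11.35 13.71 0.00
      vertex 5.75 14.65 0.00
      vertex 5.75 14.65 6.92
    endloop
  endfacet
  facet normal 0.1655 0.9862 0.0000
    outer loop
      vertex 11.35 13.71 0.00
      vertex 5.75 14.65 6.92
      vertex 11.35 13.71 6.92
    endloop
  endfacet
  facet normal -0.5812 0.8137 0.0000
    outer loop
      vertex 5.75 14.65 0.00
      vertex 1.13 11.35 0.00
      vertex 1.13 11.35 6.92
    endloop
  endfacet
  facet normal -0.5812 0.8137 0.0000
    outer loop
      vertex 5.75 14.65 0.00
      vertex 1.13 11.35 6.92
      vertex 5.75 14.65 6.92
    endloop
  endfacet
  facet normal -0.9862 0.1655 0.0000
    outer loop
      vertex 1.13 11.35 0.00
      vertex 0.19 5.75 0.00
      vertex 0.19 5.75 6.92
    endloop
  endfacet
  facet normal -0.9862 0.1655 0.0000
    outer loop
      vertex 1.13 11.35 0.00
      vertex 0.19 5.75 6.92
      vertex 1.13 11.35 6.92
    endloop
  endfacet
  facet normal -0.8137 -0.5812 0.0000
    outer loop
      vertex 0.19 5.75 0.00
      vertex 3.49 1.13 0.00
      vertex 3.49 1.13 6.92
    endloop
  endfacet
  facet normal -0.8137 -0.5812 0.0000
    outer loop
      vertex 0.19 5.75 0.00
      vertex 3.49 1.13 6.92
      vertex 0.19 5.75 6.92
    endloop
  endfacet
  facet normal -0.1655 -0.9862 0.0000
    outer loop
      vertex 3.49 1.13 0.00
      vertex 9.09 0.19 0.00
      vertex 9.09 0.19 6.92
    endloop
  endfacet
  facet normal -0.1655 -0.9862 0.0000
    outer loop
      vertex 3.49 1.13 0.00
      vertex 9.09 0.19 6.92
      vertex 3.49 1.13 6.92
    endloop
  endfacet
  facet normal 0.5812 -0.8137 0.0000
    outer loop
      vertex 9.09 0.19 0.00
      vertex 13.71 3.49 0.00
      vertex 13.71 3.49 6.92
    endloop
  endfacet
  facet normal 0.5812 -0.8137 0.0000
    outer loop
      vertex 9.09 0.19 0.00
      vertex 13.71 3.49 6.92
      vertex 9.09 0.19 6.92
    endloop
  endfacet
  facet normal 0.9862 -0.1655 0.0000
    outer loop
      vertex 13.71 3.49 0.00
      vertex 14.65 9.09 0.00
      vertex 14.65 9.09 6.92
    endloop
  endfacet
  facet normal 0.9862 -0.1655 0.0000
    outer loop
      vertex 13.71 3.49 0.00
      vertex 14.65 9.09 6.92
      vertex 13.71 3.49 6.92
    endloop
  endfacet
endsolid part

The G0 Z moves step by Δz≈2.31 mm. Every layer's G1 loop is the same polygon, so the solid is a straight extrusion of it from z=0 to z≈6.92. Closing with flat bottom and top caps and triangulating gives 28 facets — a regular 8-sided prism (a cylinder approximated with 8 flat sides), circumscribed radius ≈ 7.42 mm, height ≈ 6.92 mm.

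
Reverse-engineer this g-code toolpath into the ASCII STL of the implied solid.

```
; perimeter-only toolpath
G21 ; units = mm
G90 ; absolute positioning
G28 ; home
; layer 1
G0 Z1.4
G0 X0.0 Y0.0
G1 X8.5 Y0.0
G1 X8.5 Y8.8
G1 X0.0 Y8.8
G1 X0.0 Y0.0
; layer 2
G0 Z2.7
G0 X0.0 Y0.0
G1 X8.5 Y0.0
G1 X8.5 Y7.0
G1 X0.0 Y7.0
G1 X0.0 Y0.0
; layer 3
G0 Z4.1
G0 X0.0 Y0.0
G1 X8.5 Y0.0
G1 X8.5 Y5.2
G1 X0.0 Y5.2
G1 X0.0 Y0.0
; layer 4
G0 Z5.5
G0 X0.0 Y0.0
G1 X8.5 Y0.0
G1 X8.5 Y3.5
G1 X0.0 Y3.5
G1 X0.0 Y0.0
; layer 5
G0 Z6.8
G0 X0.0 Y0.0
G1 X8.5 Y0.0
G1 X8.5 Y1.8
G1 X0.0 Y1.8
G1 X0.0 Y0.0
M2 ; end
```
solid part
  facet normal 0.0000 0.0000 -1.0000
    outer loop
      vertex 8.5 10.5 0.0
      vertex 8.5 0.0 0.0
      vertex 0.0 0.0 0.0
    endloop
  endfacet
  facet normal 0.0000 0.0000 -1.0000
    outer loop
      vertex 0.0 10.5 0.0
      vertex 8.5 10.5 0.0
      vertex 0.0 0.0 0.0
    endloop
  endfacet
  facet normal 0.0000 -1.0000 0.0000
    outer loop
      vertex 0.0 0.0 0.0
      vertex 8.5 0.0 0.0
      vertex 8.5 0.0 8.2
    endloop
  endfacet
  facet normal 0.0000 -1.0000 0.0000
    outer loop
      vertex 0.0 0.0 0.0
      vertex 8.5 0.0 8.2
      vertex 0.0 0.0 8.2
    endloop
  endfacet
  facet normal 0.0000 0.6155 0.7881
    outer loop
      vertex 0.0 0.0 8.2
      vertex 8.5 0.0 8.2
      vertex 8.5 10.5 0.0
    endloop
  endfacet
  facet normal 0.0000 0.6155 0.7881
    outer loop
      vertex 0.0 0.0 8.2
      vertex 8.5 10.5 0.0
      vertex 0.0 10.5 0.0
    endloop
  endfacet
  facet normal -1.0000 0.0000 0.0000
    outer loop
      vertex 0.0 0.0 8.2
      vertex 0.0 10.5 0.0
      vertex 0.0 0.0 0.0
    endloop
  endfacet
  facet normal 1.0000 0.0000 0.0000
    outer loop
      vertex 8.5 0.0 0.0
      vertex 8.5 10.5 0.0
      vertex 8.5 0.0 8.2
    endloop
  endfacet
endsolid part

The G0 Z moves step by Δz≈1.4 mm. The G1 loops shrink linearly with z, so the solid tapers from its base footprint up to z≈8.2. Closing with a flat bottom cap and the tapered top and triangulating gives 8 facets — a wedge (ramp): 8.5 × 10.5 mm base, rising to 8.2 mm along the y=0 edge and sloping linearly to z=0 at y=10.5.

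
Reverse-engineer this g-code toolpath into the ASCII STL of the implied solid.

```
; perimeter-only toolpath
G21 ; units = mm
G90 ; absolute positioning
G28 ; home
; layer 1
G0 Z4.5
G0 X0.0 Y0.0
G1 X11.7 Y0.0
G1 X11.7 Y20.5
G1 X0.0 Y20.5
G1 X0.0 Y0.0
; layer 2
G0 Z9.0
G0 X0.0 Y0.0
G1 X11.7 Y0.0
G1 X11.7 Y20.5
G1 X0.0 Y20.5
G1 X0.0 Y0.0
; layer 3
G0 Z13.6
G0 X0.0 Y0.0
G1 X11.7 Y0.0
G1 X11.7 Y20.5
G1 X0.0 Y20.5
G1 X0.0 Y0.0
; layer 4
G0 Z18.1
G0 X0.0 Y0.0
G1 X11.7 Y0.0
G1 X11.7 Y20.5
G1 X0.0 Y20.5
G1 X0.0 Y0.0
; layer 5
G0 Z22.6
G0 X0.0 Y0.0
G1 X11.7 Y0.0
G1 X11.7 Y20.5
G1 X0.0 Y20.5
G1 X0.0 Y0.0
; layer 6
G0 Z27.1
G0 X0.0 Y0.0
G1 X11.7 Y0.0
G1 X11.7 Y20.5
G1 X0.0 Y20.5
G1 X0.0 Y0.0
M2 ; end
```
solid part
  facet normal 0.0000 0.0000 -1.0000
    outer loop
      vertex 11.7 20.5 0.0
      vertex 11.7 0.0 0.0
      vertex 0.0 0.0 0.0
    endloop
  endfacet
  facet normal 0.0000 0.0000 -1.0000
    outer loop
      vertex 0.0 20.5 0.0
      vertex 11.7 20.5 0.0
      vertex 0.0 0.0 0.0
    endloop
  endfacet
  facet normal 0.0000 0.0000 1.0000
    outer loop
      vertex 0.0 0.0 27.1
      vertex 11.7 0.0 27.1
      vertex 11.7 20.5 27.1
    endloop
  endfacet
  facet normal 0.0000 0.0000 1.0000
    outer loop
      vertex 0.0 0.0 27.1
      vertex 11.7 20.5 27.1
      vertex 0.0 20.5 27.1
    endloop
  endfacet
  facet normal 0.0000 -1.0000 0.0000
    outer loop
      vertex 0.0 0.0 0.0
      vertex 11.7 0.0 0.0
      vertex 11.7 0.0 27.1
    endloop
  endfacet
  facet normal 0.0000 -1.0000 0.0000
    outer loop
      vertex 0.0 0.0 0.0
      vertex 11.7 0.0 27.1
      vertex 0.0 0.0 27.1
    endloop
  endfacet
  facet normal 0.0000 1.0000 0.0000
    outer loop
      vertex 11.7 20.5 27.1
      vertex 11.7 20.5 0.0
      vertex 0.0 20.5 0.0
    endloop
  endfacet
  facet normal 0.0000 1.0000 0.0000
    outer loop
      vertex 0.0 20.5 27.1
      vertex 11.7 20.5 27.1
      vertex 0.0 20.5 0.0
    endloop
  endfacet
  facet normal -1.0000 0.0000 0.0000
    outer loop
      vertex 0.0 20.5 27.1
      vertex 0.0 20.5 0.0
      vertex 0.0 0.0 0.0
    endloop
  endfacet
  facet normal -1.0000 0.0000 0.0000
    outer loop
      vertex 0.0 0.0 27.1
      vertex 0.0 20.5 27.1
      vertex 0.0 0.0 0.0
    endloop
  endfacet
  facet normal 1.0000 0.0000 0.0000
    outer loop
      vertex 11.7 0.0 0.0
      vertex 11.7 20.5 0.0
      vertex 11.7 20.5 27.1
    endloop
  endfacet
  facet normal 1.0000 0.0000 0.0000
    outer loop
      vertex 11.7 0.0 0.0
      vertex 11.7 20.5 27.1
      vertex 11.7 0.0 27.1
    endloop
  endfacet
endsolid part

The G0 Z moves step by Δz≈4.5 mm. Every layer's G1 loop is the same polygon, so the solid is a straight extrusion of it from z=0 to z≈27.1. Closing with flat bottom and top caps and triangulating gives 12 facets — a rectangular box, roughly 11.7 × 20.5 mm footprint and 27.1 mm tall.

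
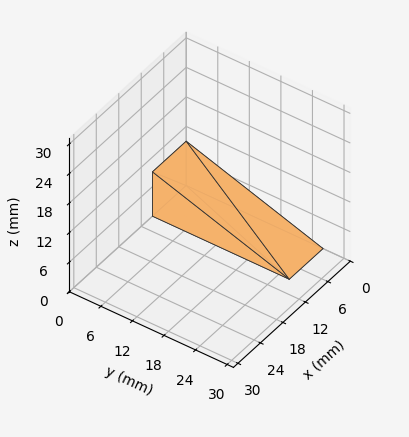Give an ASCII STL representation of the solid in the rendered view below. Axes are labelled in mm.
Reading the render: the shape is a wedge (ramp): 9 × 26 mm base, rising to 9 mm along the y=0 edge and sloping linearly to z=0 at y=26 (dimensions read to the nearest mm from the axis ticks). For the STL, each face is triangulated and given an outward normal.

solid part
  facet normal 0.0000 0.0000 -1.0000
    outer loop
      vertex 9.000 26.000 0.000
      vertex 9.000 0.000 0.000
      vertex 0.000 0.000 0.000
    endloop
  endfacet
  facet normal 0.0000 0.0000 -1.0000
    outer loop
      vertex 0.000 26.000 0.000
      vertex 9.000 26.000 0.000
      vertex 0.000 0.000 0.000
    endloop
  endfacet
  facet normal 0.0000 -1.0000 0.0000
    outer loop
      vertex 0.000 0.000 0.000
      vertex 9.000 0.000 0.000
      vertex 9.000 0.000 9.000
    endloop
  endfacet
  facet normal 0.0000 -1.0000 0.0000
    outer loop
      vertex 0.000 0.000 0.000
      vertex 9.000 0.000 9.000
      vertex 0.000 0.000 9.000
    endloop
  endfacet
  facet normal 0.0000 0.3271 0.9450
    outer loop
      vertex 0.000 0.000 9.000
      vertex 9.000 0.000 9.000
      vertex 9.000 26.000 0.000
    endloop
  endfacet
  facet normal 0.0000 0.3271 0.9450
    outer loop
      vertex 0.000 0.000 9.000
      vertex 9.000 26.000 0.000
      vertex 0.000 26.000 0.000
    endloop
  endfacet
  facet normal -1.0000 0.0000 0.0000
    outer loop
      vertex 0.000 0.000 9.000
      vertex 0.000 26.000 0.000
      vertex 0.000 0.000 0.000
    endloop
  endfacet
  facet normal 1.0000 0.0000 0.0000
    outer loop
      vertex 9.000 0.000 0.000
      vertex 9.000 26.000 0.000
      vertex 9.000 0.000 9.000
    endloop
  endfacet
endsolid part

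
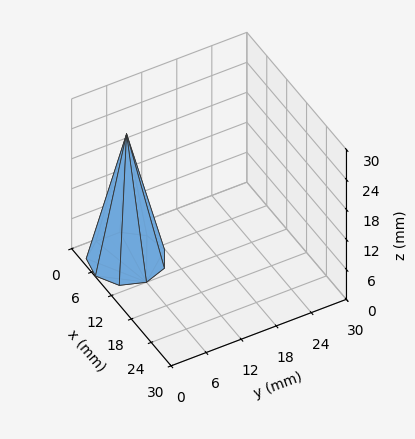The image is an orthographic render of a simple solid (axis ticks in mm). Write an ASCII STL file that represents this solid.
Reading the render: the shape is a regular 9-sided pyramid, base circumscribed radius ≈ 6 mm, apex at z ≈ 25 mm (dimensions read to the nearest mm from the axis ticks). For the STL, each face is triangulated and given an outward normal.

solid part
  facet normal 0.0000 0.0000 -1.0000
    outer loop
      vertex 7.04 11.91 0.00
      vertex 10.60 9.86 0.00
      vertex 12.00 6.00 0.00
    endloop
  endfacet
  facet normal 0.0000 0.0000 -1.0000
    outer loop
      vertex 3.00 11.20 0.00
      vertex 7.04 11.91 0.00
      vertex 12.00 6.00 0.00
    endloop
  endfacet
  facet normal 0.0000 0.0000 -1.0000
    outer loop
      vertex 0.36 8.05 0.00
      vertex 3.00 11.20 0.00
      vertex 12.00 6.00 0.00
    endloop
  endfacet
  facet normal 0.0000 0.0000 -1.0000
    outer loop
      vertex 0.36 3.95 0.00
      vertex 0.36 8.05 0.00
      vertex 12.00 6.00 0.00
    endloop
  endfacet
  facet normal 0.0000 0.0000 -1.0000
    outer loop
      vertex 3.00 0.80 0.00
      vertex 0.36 3.95 0.00
      vertex 12.00 6.00 0.00
    endloop
  endfacet
  facet normal 0.0000 0.0000 -1.0000
    outer loop
      vertex 7.04 0.09 0.00
      vertex 3.00 0.80 0.00
      vertex 12.00 6.00 0.00
    endloop
  endfacet
  facet normal 0.0000 0.0000 -1.0000
    outer loop
      vertex 10.60 2.14 0.00
      vertex 7.04 0.09 0.00
      vertex 12.00 6.00 0.00
    endloop
  endfacet
  facet normal 0.9170 0.3326 0.2201
    outer loop
      vertex 12.00 6.00 0.00
      vertex 10.60 9.86 0.00
      vertex 6.00 6.00 25.00
    endloop
  endfacet
  facet normal 0.4868 0.8453 0.2201
    outer loop
      vertex 10.60 9.86 0.00
      vertex 7.04 11.91 0.00
      vertex 6.00 6.00 25.00
    endloop
  endfacet
  facet normal -0.1688 0.9608 0.2201
    outer loop
      vertex 7.04 11.91 0.00
      vertex 3.00 11.20 0.00
      vertex 6.00 6.00 25.00
    endloop
  endfacet
  facet normal -0.7476 0.6266 0.2200
    outer loop
      vertex 3.00 11.20 0.00
      vertex 0.36 8.05 0.00
      vertex 6.00 6.00 25.00
    endloop
  endfacet
  facet normal -0.9755 0.0000 0.2201
    outer loop
      vertex 0.36 8.05 0.00
      vertex 0.36 3.95 0.00
      vertex 6.00 6.00 25.00
    endloop
  endfacet
  facet normal -0.7476 -0.6266 0.2200
    outer loop
      vertex 0.36 3.95 0.00
      vertex 3.00 0.80 0.00
      vertex 6.00 6.00 25.00
    endloop
  endfacet
  facet normal -0.1688 -0.9608 0.2201
    outer loop
      vertex 3.00 0.80 0.00
      vertex 7.04 0.09 0.00
      vertex 6.00 6.00 25.00
    endloop
  endfacet
  facet normal 0.4868 -0.8453 0.2201
    outer loop
      vertex 7.04 0.09 0.00
      vertex 10.60 2.14 0.00
      vertex 6.00 6.00 25.00
    endloop
  endfacet
  facet normal 0.9170 -0.3326 0.2201
    outer loop
      vertex 10.60 2.14 0.00
      vertex 12.00 6.00 0.00
      vertex 6.00 6.00 25.00
    endloop
  endfacet
endsolid part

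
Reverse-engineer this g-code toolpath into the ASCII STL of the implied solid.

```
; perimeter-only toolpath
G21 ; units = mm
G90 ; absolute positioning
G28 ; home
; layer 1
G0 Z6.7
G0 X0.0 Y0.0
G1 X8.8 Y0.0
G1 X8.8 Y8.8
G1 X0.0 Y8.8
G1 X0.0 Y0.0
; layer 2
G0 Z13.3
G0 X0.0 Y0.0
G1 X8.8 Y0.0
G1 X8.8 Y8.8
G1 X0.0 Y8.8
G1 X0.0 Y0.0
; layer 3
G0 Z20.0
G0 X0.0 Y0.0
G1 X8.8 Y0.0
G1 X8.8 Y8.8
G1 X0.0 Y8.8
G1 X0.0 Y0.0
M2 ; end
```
solid part
  facet normal 0.0000 0.0000 -1.0000
    outer loop
      vertex 8.8 8.8 0.0
      vertex 8.8 0.0 0.0
      vertex 0.0 0.0 0.0
    endloop
  endfacet
  facet normal 0.0000 0.0000 -1.0000
    outer loop
      vertex 0.0 8.8 0.0
      vertex 8.8 8.8 0.0
      vertex 0.0 0.0 0.0
    endloop
  endfacet
  facet normal 0.0000 0.0000 1.0000
    outer loop
      vertex 0.0 0.0 20.0
      vertex 8.8 0.0 20.0
      vertex 8.8 8.8 20.0
    endloop
  endfacet
  facet normal 0.0000 0.0000 1.0000
    outer loop
      vertex 0.0 0.0 20.0
      vertex 8.8 8.8 20.0
      vertex 0.0 8.8 20.0
    endloop
  endfacet
  facet normal 0.0000 -1.0000 0.0000
    outer loop
      vertex 0.0 0.0 0.0
      vertex 8.8 0.0 0.0
      vertex 8.8 0.0 20.0
    endloop
  endfacet
  facet normal 0.0000 -1.0000 0.0000
    outer loop
      vertex 0.0 0.0 0.0
      vertex 8.8 0.0 20.0
      vertex 0.0 0.0 20.0
    endloop
  endfacet
  facet normal 0.0000 1.0000 0.0000
    outer loop
      vertex 8.8 8.8 20.0
      vertex 8.8 8.8 0.0
      vertex 0.0 8.8 0.0
    endloop
  endfacet
  facet normal 0.0000 1.0000 0.0000
    outer loop
      vertex 0.0 8.8 20.0
      vertex 8.8 8.8 20.0
      vertex 0.0 8.8 0.0
    endloop
  endfacet
  facet normal -1.0000 0.0000 0.0000
    outer loop
      vertex 0.0 8.8 20.0
      vertex 0.0 8.8 0.0
      vertex 0.0 0.0 0.0
    endloop
  endfacet
  facet normal -1.0000 0.0000 0.0000
    outer loop
      vertex 0.0 0.0 20.0
      vertex 0.0 8.8 20.0
      vertex 0.0 0.0 0.0
    endloop
  endfacet
  facet normal 1.0000 0.0000 0.0000
    outer loop
      vertex 8.8 0.0 0.0
      vertex 8.8 8.8 0.0
      vertex 8.8 8.8 20.0
    endloop
  endfacet
  facet normal 1.0000 0.0000 0.0000
    outer loop
      vertex 8.8 0.0 0.0
      vertex 8.8 8.8 20.0
      vertex 8.8 0.0 20.0
    endloop
  endfacet
endsolid part

The G0 Z moves step by Δz≈6.7 mm. Every layer's G1 loop is the same polygon, so the solid is a straight extrusion of it from z=0 to z≈20. Closing with flat bottom and top caps and triangulating gives 12 facets — a rectangular box, roughly 8.8 × 8.8 mm footprint and 20 mm tall.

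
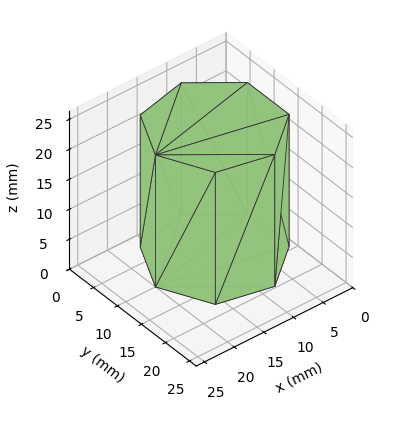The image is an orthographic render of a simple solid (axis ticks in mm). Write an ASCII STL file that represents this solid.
Reading the render: the shape is a regular 7-sided prism (a cylinder approximated with 7 flat sides), circumscribed radius ≈ 10 mm, height ≈ 22 mm (dimensions read to the nearest mm from the axis ticks). For the STL, each face is triangulated and given an outward normal.

solid part
  facet normal 0.0000 0.0000 -1.0000
    outer loop
      vertex 7.77 19.75 0.00
      vertex 16.23 17.82 0.00
      vertex 20.00 10.00 0.00
    endloop
  endfacet
  facet normal 0.0000 0.0000 -1.0000
    outer loop
      vertex 0.99 14.34 0.00
      vertex 7.77 19.75 0.00
      vertex 20.00 10.00 0.00
    endloop
  endfacet
  facet normal 0.0000 0.0000 -1.0000
    outer loop
      vertex 0.99 5.66 0.00
      vertex 0.99 14.34 0.00
      vertex 20.00 10.00 0.00
    endloop
  endfacet
  facet normal 0.0000 0.0000 -1.0000
    outer loop
      vertex 7.77 0.25 0.00
      vertex 0.99 5.66 0.00
      vertex 20.00 10.00 0.00
    endloop
  endfacet
  facet normal 0.0000 0.0000 -1.0000
    outer loop
      vertex 16.23 2.18 0.00
      vertex 7.77 0.25 0.00
      vertex 20.00 10.00 0.00
    endloop
  endfacet
  facet normal 0.0000 0.0000 1.0000
    outer loop
      vertex 20.00 10.00 22.00
      vertex 16.23 17.82 22.00
      vertex 7.77 19.75 22.00
    endloop
  endfacet
  facet normal 0.0000 0.0000 1.0000
    outer loop
      vertex 20.00 10.00 22.00
      vertex 7.77 19.75 22.00
      vertex 0.99 14.34 22.00
    endloop
  endfacet
  facet normal 0.0000 0.0000 1.0000
    outer loop
      vertex 20.00 10.00 22.00
      vertex 0.99 14.34 22.00
      vertex 0.99 5.66 22.00
    endloop
  endfacet
  facet normal 0.0000 0.0000 1.0000
    outer loop
      vertex 20.00 10.00 22.00
      vertex 0.99 5.66 22.00
      vertex 7.77 0.25 22.00
    endloop
  endfacet
  facet normal 0.0000 0.0000 1.0000
    outer loop
      vertex 20.00 10.00 22.00
      vertex 7.77 0.25 22.00
      vertex 16.23 2.18 22.00
    endloop
  endfacet
  facet normal 0.9008 0.4343 0.0000
    outer loop
      vertex 20.00 10.00 0.00
      vertex 16.23 17.82 0.00
      vertex 16.23 17.82 22.00
    endloop
  endfacet
  facet normal 0.9008 0.4343 0.0000
    outer loop
      vertex 20.00 10.00 0.00
      vertex 16.23 17.82 22.00
      vertex 20.00 10.00 22.00
    endloop
  endfacet
  facet normal 0.2224 0.9750 0.0000
    outer loop
      vertex 16.23 17.82 0.00
      vertex 7.77 19.75 0.00
      vertex 7.77 19.75 22.00
    endloop
  endfacet
  facet normal 0.2224 0.9750 0.0000
    outer loop
      vertex 16.23 17.82 0.00
      vertex 7.77 19.75 22.00
      vertex 16.23 17.82 22.00
    endloop
  endfacet
  facet normal -0.6237 0.7817 0.0000
    outer loop
      vertex 7.77 19.75 0.00
      vertex 0.99 14.34 0.00
      vertex 0.99 14.34 22.00
    endloop
  endfacet
  facet normal -0.6237 0.7817 0.0000
    outer loop
      vertex 7.77 19.75 0.00
      vertex 0.99 14.34 22.00
      vertex 7.77 19.75 22.00
    endloop
  endfacet
  facet normal -1.0000 0.0000 0.0000
    outer loop
      vertex 0.99 14.34 0.00
      vertex 0.99 5.66 0.00
      vertex 0.99 5.66 22.00
    endloop
  endfacet
  facet normal -1.0000 0.0000 0.0000
    outer loop
      vertex 0.99 14.34 0.00
      vertex 0.99 5.66 22.00
      vertex 0.99 14.34 22.00
    endloop
  endfacet
  facet normal -0.6237 -0.7817 0.0000
    outer loop
      vertex 0.99 5.66 0.00
      vertex 7.77 0.25 0.00
      vertex 7.77 0.25 22.00
    endloop
  endfacet
  facet normal -0.6237 -0.7817 0.0000
    outer loop
      vertex 0.99 5.66 0.00
      vertex 7.77 0.25 22.00
      vertex 0.99 5.66 22.00
    endloop
  endfacet
  facet normal 0.2224 -0.9750 0.0000
    outer loop
      vertex 7.77 0.25 0.00
      vertex 16.23 2.18 0.00
      vertex 16.23 2.18 22.00
    endloop
  endfacet
  facet normal 0.2224 -0.9750 0.0000
    outer loop
      vertex 7.77 0.25 0.00
      vertex 16.23 2.18 22.00
      vertex 7.77 0.25 22.00
    endloop
  endfacet
  facet normal 0.9008 -0.4343 0.0000
    outer loop
      vertex 16.23 2.18 0.00
      vertex 20.00 10.00 0.00
      vertex 20.00 10.00 22.00
    endloop
  endfacet
  facet normal 0.9008 -0.4343 0.0000
    outer loop
      vertex 16.23 2.18 0.00
      vertex 20.00 10.00 22.00
      vertex 16.23 2.18 22.00
    endloop
  endfacet
endsolid part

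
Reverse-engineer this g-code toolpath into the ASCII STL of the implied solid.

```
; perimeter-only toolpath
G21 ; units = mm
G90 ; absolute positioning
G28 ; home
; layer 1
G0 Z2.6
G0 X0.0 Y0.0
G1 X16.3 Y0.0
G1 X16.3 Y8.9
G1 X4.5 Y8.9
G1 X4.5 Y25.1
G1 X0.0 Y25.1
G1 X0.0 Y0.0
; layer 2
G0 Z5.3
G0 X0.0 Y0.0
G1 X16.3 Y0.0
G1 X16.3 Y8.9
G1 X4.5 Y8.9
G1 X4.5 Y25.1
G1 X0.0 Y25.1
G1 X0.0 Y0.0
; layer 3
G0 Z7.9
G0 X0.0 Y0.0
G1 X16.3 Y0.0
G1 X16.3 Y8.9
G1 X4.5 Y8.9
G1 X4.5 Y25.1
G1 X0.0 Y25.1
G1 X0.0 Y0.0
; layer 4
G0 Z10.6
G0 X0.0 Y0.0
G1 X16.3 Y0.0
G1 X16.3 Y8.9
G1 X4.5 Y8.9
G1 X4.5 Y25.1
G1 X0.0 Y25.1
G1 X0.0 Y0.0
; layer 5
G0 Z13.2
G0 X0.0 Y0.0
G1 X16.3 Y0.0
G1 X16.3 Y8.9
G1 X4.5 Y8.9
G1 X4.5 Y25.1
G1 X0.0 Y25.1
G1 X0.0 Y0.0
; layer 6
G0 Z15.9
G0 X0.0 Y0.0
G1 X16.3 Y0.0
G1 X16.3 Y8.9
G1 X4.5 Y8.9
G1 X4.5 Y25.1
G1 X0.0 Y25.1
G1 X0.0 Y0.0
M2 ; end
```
solid part
  facet normal 0.0000 0.0000 -1.0000
    outer loop
      vertex 16.3 8.9 0.0
      vertex 16.3 0.0 0.0
      vertex 0.0 0.0 0.0
    endloop
  endfacet
  facet normal 0.0000 0.0000 -1.0000
    outer loop
      vertex 4.5 8.9 0.0
      vertex 16.3 8.9 0.0
      vertex 0.0 0.0 0.0
    endloop
  endfacet
  facet normal 0.0000 0.0000 -1.0000
    outer loop
      vertex 4.5 25.1 0.0
      vertex 4.5 8.9 0.0
      vertex 0.0 0.0 0.0
    endloop
  endfacet
  facet normal 0.0000 0.0000 -1.0000
    outer loop
      vertex 0.0 25.1 0.0
      vertex 4.5 25.1 0.0
      vertex 0.0 0.0 0.0
    endloop
  endfacet
  facet normal 0.0000 0.0000 1.0000
    outer loop
      vertex 0.0 0.0 15.9
      vertex 16.3 0.0 15.9
      vertex 16.3 8.9 15.9
    endloop
  endfacet
  facet normal 0.0000 0.0000 1.0000
    outer loop
      vertex 0.0 0.0 15.9
      vertex 16.3 8.9 15.9
      vertex 4.5 8.9 15.9
    endloop
  endfacet
  facet normal 0.0000 0.0000 1.0000
    outer loop
      vertex 0.0 0.0 15.9
      vertex 4.5 8.9 15.9
      vertex 4.5 25.1 15.9
    endloop
  endfacet
  facet normal 0.0000 0.0000 1.0000
    outer loop
      vertex 0.0 0.0 15.9
      vertex 4.5 25.1 15.9
      vertex 0.0 25.1 15.9
    endloop
  endfacet
  facet normal 0.0000 -1.0000 0.0000
    outer loop
      vertex 0.0 0.0 0.0
      vertex 16.3 0.0 0.0
      vertex 16.3 0.0 15.9
    endloop
  endfacet
  facet normal 0.0000 -1.0000 0.0000
    outer loop
      vertex 0.0 0.0 0.0
      vertex 16.3 0.0 15.9
      vertex 0.0 0.0 15.9
    endloop
  endfacet
  facet normal 1.0000 0.0000 0.0000
    outer loop
      vertex 16.3 0.0 0.0
      vertex 16.3 8.9 0.0
      vertex 16.3 8.9 15.9
    endloop
  endfacet
  facet normal 1.0000 0.0000 0.0000
    outer loop
      vertex 16.3 0.0 0.0
      vertex 16.3 8.9 15.9
      vertex 16.3 0.0 15.9
    endloop
  endfacet
  facet normal 0.0000 1.0000 0.0000
    outer loop
      vertex 16.3 8.9 0.0
      vertex 4.5 8.9 0.0
      vertex 4.5 8.9 15.9
    endloop
  endfacet
  facet normal 0.0000 1.0000 0.0000
    outer loop
      vertex 16.3 8.9 0.0
      vertex 4.5 8.9 15.9
      vertex 16.3 8.9 15.9
    endloop
  endfacet
  facet normal 1.0000 0.0000 0.0000
    outer loop
      vertex 4.5 8.9 0.0
      vertex 4.5 25.1 0.0
      vertex 4.5 25.1 15.9
    endloop
  endfacet
  facet normal 1.0000 0.0000 0.0000
    outer loop
      vertex 4.5 8.9 0.0
      vertex 4.5 25.1 15.9
      vertex 4.5 8.9 15.9
    endloop
  endfacet
  facet normal 0.0000 1.0000 0.0000
    outer loop
      vertex 4.5 25.1 0.0
      vertex 0.0 25.1 0.0
      vertex 0.0 25.1 15.9
    endloop
  endfacet
  facet normal 0.0000 1.0000 0.0000
    outer loop
      vertex 4.5 25.1 0.0
      vertex 0.0 25.1 15.9
      vertex 4.5 25.1 15.9
    endloop
  endfacet
  facet normal -1.0000 0.0000 0.0000
    outer loop
      vertex 0.0 25.1 0.0
      vertex 0.0 0.0 0.0
      vertex 0.0 0.0 15.9
    endloop
  endfacet
  facet normal -1.0000 0.0000 0.0000
    outer loop
      vertex 0.0 25.1 0.0
      vertex 0.0 0.0 15.9
      vertex 0.0 25.1 15.9
    endloop
  endfacet
endsolid part

The G0 Z moves step by Δz≈2.6 mm. Every layer's G1 loop is the same polygon, so the solid is a straight extrusion of it from z=0 to z≈15.9. Closing with flat bottom and top caps and triangulating gives 20 facets — an L-shaped prism: outer 16.3 × 25.1 mm, arm thicknesses ≈ 8.9 mm (horizontal) and 4.5 mm (vertical), extruded 15.9 mm in z.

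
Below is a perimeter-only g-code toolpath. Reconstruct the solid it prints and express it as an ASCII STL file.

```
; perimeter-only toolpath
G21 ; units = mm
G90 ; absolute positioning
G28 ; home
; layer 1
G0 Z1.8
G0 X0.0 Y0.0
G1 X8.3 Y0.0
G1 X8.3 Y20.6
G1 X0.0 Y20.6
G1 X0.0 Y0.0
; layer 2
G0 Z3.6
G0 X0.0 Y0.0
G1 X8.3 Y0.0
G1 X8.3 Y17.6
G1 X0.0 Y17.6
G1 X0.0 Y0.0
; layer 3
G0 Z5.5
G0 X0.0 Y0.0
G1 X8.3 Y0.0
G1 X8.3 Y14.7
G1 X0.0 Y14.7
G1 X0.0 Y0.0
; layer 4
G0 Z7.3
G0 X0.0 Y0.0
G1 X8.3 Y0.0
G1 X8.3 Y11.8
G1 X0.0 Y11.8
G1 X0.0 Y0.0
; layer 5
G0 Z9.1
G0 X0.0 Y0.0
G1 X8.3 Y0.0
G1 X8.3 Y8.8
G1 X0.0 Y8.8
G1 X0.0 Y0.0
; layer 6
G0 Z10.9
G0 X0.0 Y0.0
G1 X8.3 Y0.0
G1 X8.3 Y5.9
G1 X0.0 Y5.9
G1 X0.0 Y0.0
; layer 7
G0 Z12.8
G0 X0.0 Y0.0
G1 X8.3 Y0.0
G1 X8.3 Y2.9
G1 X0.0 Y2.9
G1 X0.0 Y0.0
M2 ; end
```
solid part
  facet normal 0.0000 0.0000 -1.0000
    outer loop
      vertex 8.3 23.5 0.0
      vertex 8.3 0.0 0.0
      vertex 0.0 0.0 0.0
    endloop
  endfacet
  facet normal 0.0000 0.0000 -1.0000
    outer loop
      vertex 0.0 23.5 0.0
      vertex 8.3 23.5 0.0
      vertex 0.0 0.0 0.0
    endloop
  endfacet
  facet normal 0.0000 -1.0000 0.0000
    outer loop
      vertex 0.0 0.0 0.0
      vertex 8.3 0.0 0.0
      vertex 8.3 0.0 14.6
    endloop
  endfacet
  facet normal 0.0000 -1.0000 0.0000
    outer loop
      vertex 0.0 0.0 0.0
      vertex 8.3 0.0 14.6
      vertex 0.0 0.0 14.6
    endloop
  endfacet
  facet normal 0.0000 0.5277 0.8494
    outer loop
      vertex 0.0 0.0 14.6
      vertex 8.3 0.0 14.6
      vertex 8.3 23.5 0.0
    endloop
  endfacet
  facet normal 0.0000 0.5277 0.8494
    outer loop
      vertex 0.0 0.0 14.6
      vertex 8.3 23.5 0.0
      vertex 0.0 23.5 0.0
    endloop
  endfacet
  facet normal -1.0000 0.0000 0.0000
    outer loop
      vertex 0.0 0.0 14.6
      vertex 0.0 23.5 0.0
      vertex 0.0 0.0 0.0
    endloop
  endfacet
  facet normal 1.0000 0.0000 0.0000
    outer loop
      vertex 8.3 0.0 0.0
      vertex 8.3 23.5 0.0
      vertex 8.3 0.0 14.6
    endloop
  endfacet
endsolid part

The G0 Z moves step by Δz≈1.8 mm. The G1 loops shrink linearly with z, so the solid tapers from its base footprint up to z≈14.6. Closing with a flat bottom cap and the tapered top and triangulating gives 8 facets — a wedge (ramp): 8.3 × 23.5 mm base, rising to 14.6 mm along the y=0 edge and sloping linearly to z=0 at y=23.5.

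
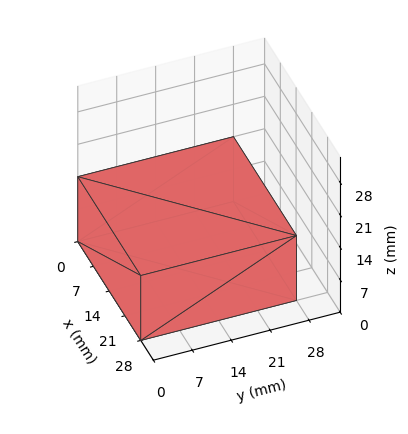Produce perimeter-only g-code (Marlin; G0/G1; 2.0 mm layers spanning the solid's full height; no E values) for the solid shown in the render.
Reading the render: the shape is a rectangular box, roughly 28 × 28 mm footprint and 14 mm tall (dimensions read to the nearest mm from the axis ticks). For the g-code, the solid's height is divided into equal slices at the stated Δz and each level perimeter traced with G1 moves after a G0 lift.

; perimeter-only toolpath
G21 ; units = mm
G90 ; absolute positioning
G28 ; home
; layer 1
G0 Z2.0
G0 X0.0 Y0.0
G1 X28.0 Y0.0
G1 X28.0 Y28.0
G1 X0.0 Y28.0
G1 X0.0 Y0.0
; layer 2
G0 Z4.0
G0 X0.0 Y0.0
G1 X28.0 Y0.0
G1 X28.0 Y28.0
G1 X0.0 Y28.0
G1 X0.0 Y0.0
; layer 3
G0 Z6.0
G0 X0.0 Y0.0
G1 X28.0 Y0.0
G1 X28.0 Y28.0
G1 X0.0 Y28.0
G1 X0.0 Y0.0
; layer 4
G0 Z8.0
G0 X0.0 Y0.0
G1 X28.0 Y0.0
G1 X28.0 Y28.0
G1 X0.0 Y28.0
G1 X0.0 Y0.0
; layer 5
G0 Z10.0
G0 X0.0 Y0.0
G1 X28.0 Y0.0
G1 X28.0 Y28.0
G1 X0.0 Y28.0
G1 X0.0 Y0.0
; layer 6
G0 Z12.0
G0 X0.0 Y0.0
G1 X28.0 Y0.0
G1 X28.0 Y28.0
G1 X0.0 Y28.0
G1 X0.0 Y0.0
; layer 7
G0 Z14.0
G0 X0.0 Y0.0
G1 X28.0 Y0.0
G1 X28.0 Y28.0
G1 X0.0 Y28.0
G1 X0.0 Y0.0
M2 ; end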